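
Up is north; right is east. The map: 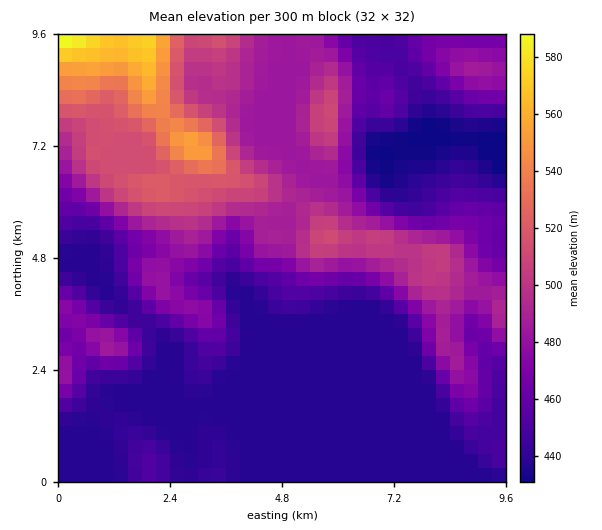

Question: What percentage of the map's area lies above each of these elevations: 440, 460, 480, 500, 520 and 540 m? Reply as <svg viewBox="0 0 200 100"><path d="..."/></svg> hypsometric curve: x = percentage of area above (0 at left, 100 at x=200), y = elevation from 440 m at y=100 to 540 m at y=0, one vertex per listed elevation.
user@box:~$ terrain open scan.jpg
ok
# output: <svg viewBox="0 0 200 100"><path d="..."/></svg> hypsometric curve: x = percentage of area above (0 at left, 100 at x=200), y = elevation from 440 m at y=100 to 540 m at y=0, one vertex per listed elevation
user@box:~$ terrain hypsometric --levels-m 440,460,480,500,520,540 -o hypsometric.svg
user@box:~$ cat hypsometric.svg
<svg viewBox="0 0 200 100"><path d="M140 100l-41-20-28-20-37-20-20-20-6-20"/></svg>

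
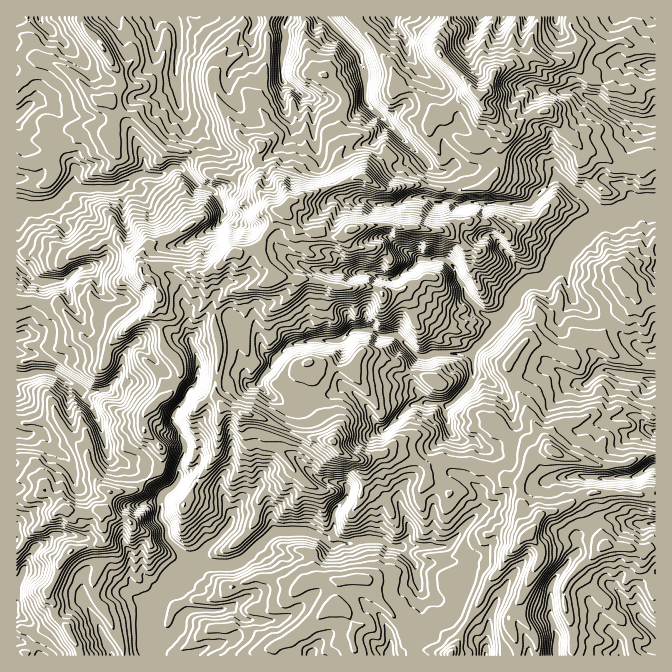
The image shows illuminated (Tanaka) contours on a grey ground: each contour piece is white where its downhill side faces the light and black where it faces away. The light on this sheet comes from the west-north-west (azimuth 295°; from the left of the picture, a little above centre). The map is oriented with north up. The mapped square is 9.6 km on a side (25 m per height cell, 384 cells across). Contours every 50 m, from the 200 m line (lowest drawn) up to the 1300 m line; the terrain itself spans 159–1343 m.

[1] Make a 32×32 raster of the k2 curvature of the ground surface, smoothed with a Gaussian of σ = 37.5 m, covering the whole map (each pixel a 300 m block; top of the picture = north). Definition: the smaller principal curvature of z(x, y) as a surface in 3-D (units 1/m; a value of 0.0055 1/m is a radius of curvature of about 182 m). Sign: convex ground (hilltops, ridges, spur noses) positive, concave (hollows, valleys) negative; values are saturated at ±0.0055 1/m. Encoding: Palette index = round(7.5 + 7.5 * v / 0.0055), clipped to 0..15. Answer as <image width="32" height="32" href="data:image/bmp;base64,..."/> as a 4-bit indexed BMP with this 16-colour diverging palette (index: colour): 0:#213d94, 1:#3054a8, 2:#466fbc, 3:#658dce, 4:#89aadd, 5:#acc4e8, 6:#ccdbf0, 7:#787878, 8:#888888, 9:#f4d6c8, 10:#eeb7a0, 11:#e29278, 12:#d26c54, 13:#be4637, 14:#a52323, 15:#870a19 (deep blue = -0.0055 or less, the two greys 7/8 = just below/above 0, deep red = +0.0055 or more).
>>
<image width="32" height="32" href="data:image/bmp;base64,Qk12AgAAAAAAAHYAAAAoAAAAIAAAACAAAAABAAQAAAAAAAACAAATCwAAEwsAABAAAAAAAAAAlD0hAKhUMAC8b0YAzo1lAN2qiQDoxKwA8NvMAHh4eACIiIgAyNb0AKC37gB4kuIAVGzSADdGvgAjI6UAGQqHAFVXF1VTNodFhRdmYHNEZTRFdTdVSHI0dmcndlKEFWNxNkJ2ZUITZkh0Z2ZUVghHJTdVVGVFhVd1Z3Y4VhcGUkUEY0REVBNlZXeERmRBcGVFIGJxQUJkJXESECFkZGRIdjUjZFB2FjERdWJXF1c0VTFThFAQlzQ1VBZSR2NFZ1VXV0N2YDUkNWIFU3ZUVkMwF3Y2I1cEFyYGZmZmZ1dUVmBUVwZXAxdkaFJ3NCNmdWZFRUcGYTQWVlVzBoB3VVZVQTcwdIQEZ1RlcYAQaCdGdWZIAQNGA1EHdiZjaQM2dAdRIFaQZHBmB4dGVTcmlkVxRjZmUScGZjAAGVAgEnhmV1NFZFY1Q1VFVxATZmM3ZXVldjZSRjNERkUhhGUCJVQ2dkAHJVVFJIVmhRVYBFIzh4YYUCZ1ZlRkEQBQAEZERHeEZ1hEYwOFZVNyEUVEBVVGZVYmQVWBATU1d1hnY3ZFVVZCRIM2aAR3UQAAAAAAdjVVWCIARTAmNWVmdlZ4dhE0NnZEZwEIVDVTSEUCVWU1hXhmZoY3ZDRkVVFgVXZmN3ZnZ2ZkdUR1VTdXBYVFZTZnMyVmdEY2ZoITYFJ2RjKGQFZ2ZkVlR0hgN3CHUmUxEDaGZ2NlREhUcIhwdCY2ZlZVMnYldFU2Y3B1BGGGBURUdndhZkVURVJQUEYyNDMSRGV2"/>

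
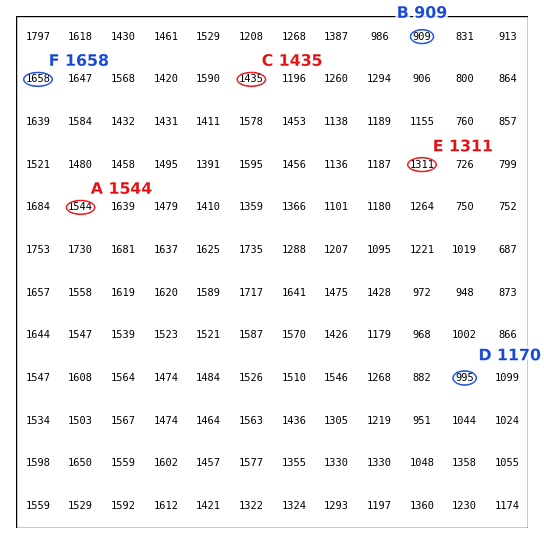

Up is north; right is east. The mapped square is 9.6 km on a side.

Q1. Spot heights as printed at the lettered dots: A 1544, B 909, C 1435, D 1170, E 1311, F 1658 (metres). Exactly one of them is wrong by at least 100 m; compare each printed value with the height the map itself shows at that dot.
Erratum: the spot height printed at D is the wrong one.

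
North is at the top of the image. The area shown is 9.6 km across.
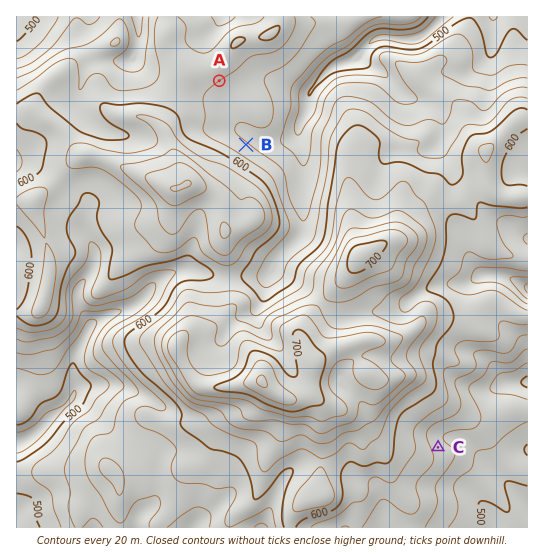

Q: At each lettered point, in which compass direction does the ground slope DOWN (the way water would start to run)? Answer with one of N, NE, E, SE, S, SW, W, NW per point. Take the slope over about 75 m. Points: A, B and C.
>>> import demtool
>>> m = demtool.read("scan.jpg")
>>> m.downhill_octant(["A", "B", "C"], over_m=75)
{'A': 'SE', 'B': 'NE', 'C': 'NE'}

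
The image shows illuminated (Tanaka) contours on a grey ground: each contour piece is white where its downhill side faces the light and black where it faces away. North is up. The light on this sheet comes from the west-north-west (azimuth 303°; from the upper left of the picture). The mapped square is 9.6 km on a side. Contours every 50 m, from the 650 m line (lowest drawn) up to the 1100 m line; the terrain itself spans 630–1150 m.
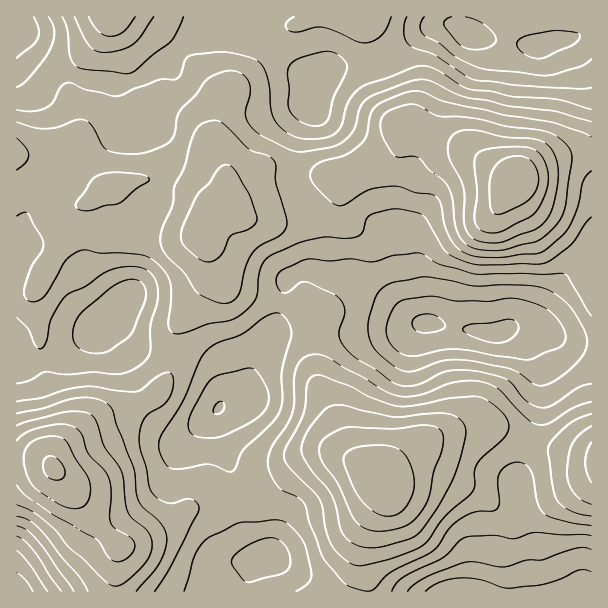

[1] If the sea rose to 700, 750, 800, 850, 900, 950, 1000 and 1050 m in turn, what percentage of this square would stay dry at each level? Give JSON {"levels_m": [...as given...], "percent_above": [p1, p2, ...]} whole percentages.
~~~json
{"levels_m": [700, 750, 800, 850, 900, 950, 1000, 1050], "percent_above": [94, 85, 68, 47, 29, 16, 8, 4]}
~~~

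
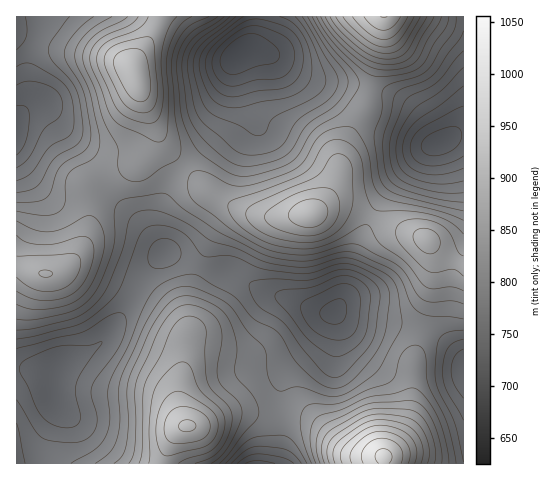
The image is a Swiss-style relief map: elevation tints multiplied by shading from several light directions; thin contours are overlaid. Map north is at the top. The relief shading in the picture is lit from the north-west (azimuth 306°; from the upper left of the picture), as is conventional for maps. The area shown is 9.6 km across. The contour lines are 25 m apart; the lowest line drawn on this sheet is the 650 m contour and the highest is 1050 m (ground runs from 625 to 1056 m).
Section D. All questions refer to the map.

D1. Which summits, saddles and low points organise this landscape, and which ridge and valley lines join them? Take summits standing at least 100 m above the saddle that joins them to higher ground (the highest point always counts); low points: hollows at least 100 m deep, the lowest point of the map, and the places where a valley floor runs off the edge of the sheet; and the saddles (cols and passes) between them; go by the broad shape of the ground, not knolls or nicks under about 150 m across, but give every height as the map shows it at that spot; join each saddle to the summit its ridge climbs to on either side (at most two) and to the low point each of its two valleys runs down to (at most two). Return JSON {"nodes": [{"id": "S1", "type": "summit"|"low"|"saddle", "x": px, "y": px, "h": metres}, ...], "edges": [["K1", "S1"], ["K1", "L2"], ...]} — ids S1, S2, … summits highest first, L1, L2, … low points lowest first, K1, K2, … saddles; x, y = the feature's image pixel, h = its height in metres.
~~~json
{"nodes": [
{"id": "S1", "type": "summit", "x": 384, "y": 458, "h": 1056},
{"id": "S2", "type": "summit", "x": 383, "y": 17, "h": 1051},
{"id": "S3", "type": "summit", "x": 187, "y": 426, "h": 979},
{"id": "S4", "type": "summit", "x": 133, "y": 71, "h": 975},
{"id": "S5", "type": "summit", "x": 311, "y": 214, "h": 968},
{"id": "L1", "type": "low", "x": 241, "y": 53, "h": 625},
{"id": "L2", "type": "low", "x": 440, "y": 143, "h": 661},
{"id": "L3", "type": "low", "x": 334, "y": 312, "h": 668},
{"id": "L4", "type": "low", "x": 17, "y": 134, "h": 679},
{"id": "K1", "type": "saddle", "x": 372, "y": 216, "h": 878},
{"id": "K2", "type": "saddle", "x": 185, "y": 165, "h": 846},
{"id": "K3", "type": "saddle", "x": 103, "y": 178, "h": 841},
{"id": "K4", "type": "saddle", "x": 370, "y": 88, "h": 835},
{"id": "K5", "type": "saddle", "x": 424, "y": 329, "h": 813},
{"id": "K6", "type": "saddle", "x": 283, "y": 418, "h": 810},
{"id": "K7", "type": "saddle", "x": 200, "y": 266, "h": 769},
{"id": "K8", "type": "saddle", "x": 137, "y": 291, "h": 763}],
"edges": [["K1", "S5"], ["K1", "L2"], ["K1", "L3"], ["K2", "S4"], ["K2", "S5"], ["K2", "L1"], ["K2", "L3"], ["K3", "S4"], ["K3", "L3"], ["K3", "L4"], ["K4", "S2"], ["K4", "L1"], ["K4", "L2"], ["K5", "S1"], ["K5", "S5"], ["K5", "L3"], ["K6", "S1"], ["K6", "S3"], ["K6", "L3"], ["K7", "S3"], ["K7", "S5"], ["K7", "L3"], ["K8", "S3"], ["K8", "S4"], ["K8", "L3"]]}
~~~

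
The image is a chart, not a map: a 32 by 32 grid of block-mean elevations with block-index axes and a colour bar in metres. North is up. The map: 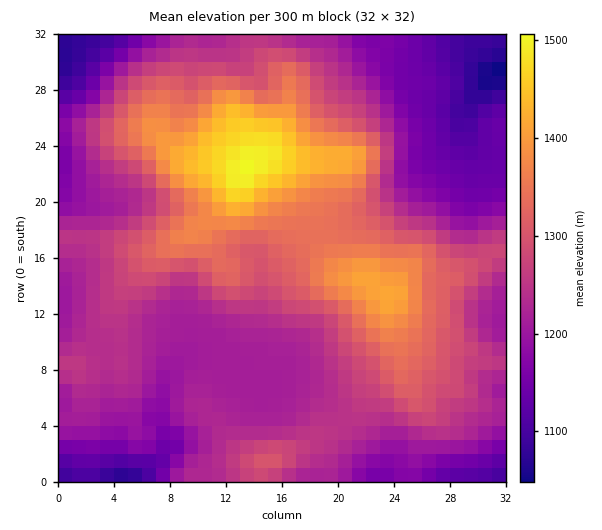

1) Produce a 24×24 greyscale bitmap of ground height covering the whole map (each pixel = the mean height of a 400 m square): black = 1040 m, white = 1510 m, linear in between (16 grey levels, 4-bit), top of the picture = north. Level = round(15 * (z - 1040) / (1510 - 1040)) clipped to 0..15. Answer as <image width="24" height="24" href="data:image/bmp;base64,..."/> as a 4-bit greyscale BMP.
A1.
<image width="24" height="24" href="data:image/bmp;base64,Qk2WAQAAAAAAAHYAAAAoAAAAGAAAABgAAAABAAQAAAAAACABAAATCwAAEwsAABAAAAAAAAAAAAAAABEREQAiIiIAMzMzAERERABVVVUAZmZmAHd3dwCIiIgAmZmZAKqqqgC7u7sAzMzMAN3d3QDu7u4A////ACIhI1ZniHZlREQzMjMzQ0ZniIdmVVVUQ1VEVEVmZ3d2ZmZmVVZVVFZmZmZ3dnh3ZlZmVVZmZmZnd4iHdmdmZVZmZmZniJmIdndmZVVmZmZ3iamId2ZmZlVmZmZ4mqmYdlZ3ZmZmZnd5q7qYZVZ3ZmZ3d4iavLqYZVZ3d2eJiJm7zMqYdmZ4iYiZiJq7y7qYh2Z4mqqZiZqqqqmHeGZ3iauqqqqpmYdmZlVWeJq8u6qpmGZURUVmaKve3Luql1VDM0Vnis3v/tzLp1RDM0Z4m83u/t3MuFQzM0aJq7ze7tu6l1QyM0Z5q6vN3MqYdkMyIzRompm8qrmHZUMyEiNXiYiZiah2VDMyEBI1Z3d3iJdmRDMyEREjRWZnd2ZlREMiIQ=="/>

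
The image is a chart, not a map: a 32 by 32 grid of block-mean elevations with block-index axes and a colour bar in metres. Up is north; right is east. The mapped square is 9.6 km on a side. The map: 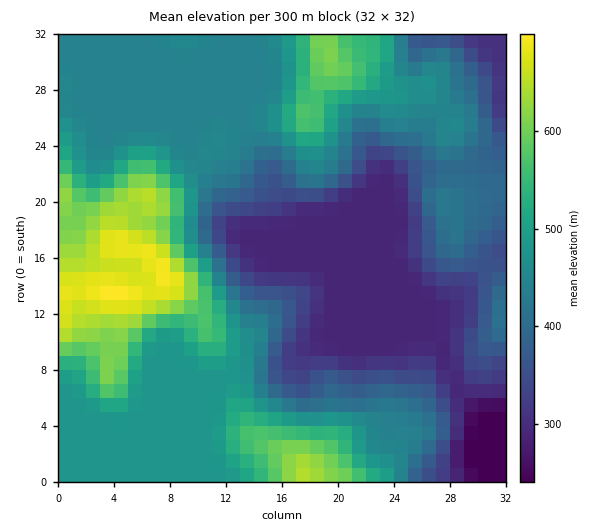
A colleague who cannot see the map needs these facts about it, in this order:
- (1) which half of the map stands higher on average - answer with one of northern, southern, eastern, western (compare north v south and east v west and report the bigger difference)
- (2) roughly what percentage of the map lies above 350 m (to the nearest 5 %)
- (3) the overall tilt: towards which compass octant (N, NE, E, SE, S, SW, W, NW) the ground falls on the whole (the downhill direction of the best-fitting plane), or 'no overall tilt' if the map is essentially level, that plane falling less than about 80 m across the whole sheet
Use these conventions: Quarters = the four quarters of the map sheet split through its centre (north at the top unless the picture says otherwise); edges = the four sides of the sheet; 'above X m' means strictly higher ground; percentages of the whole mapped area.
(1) Taken as a whole, the western half is higher than the eastern.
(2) Ground above 350 m makes up about 75 % of the sheet.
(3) Overall the map slopes down towards the east.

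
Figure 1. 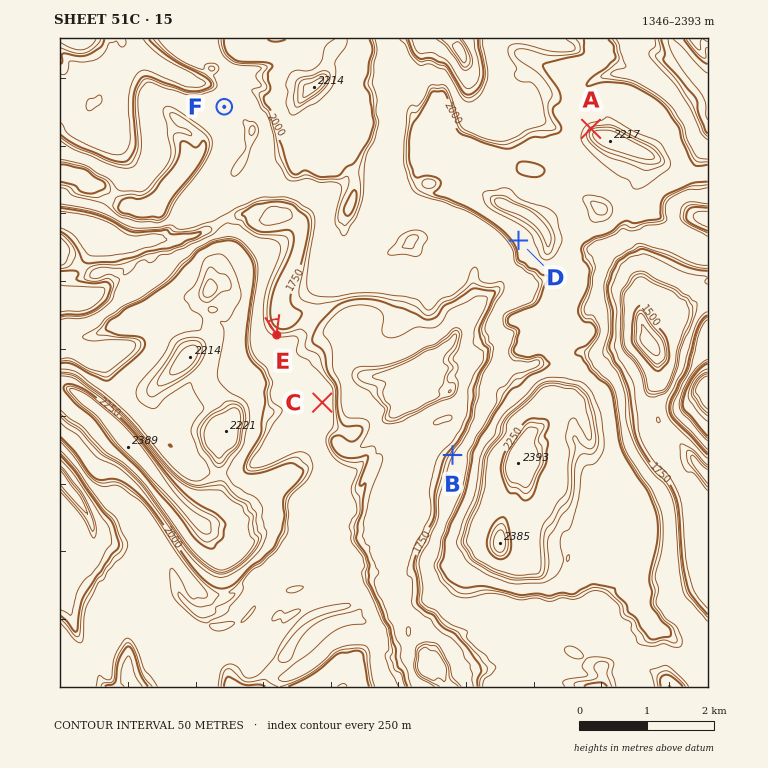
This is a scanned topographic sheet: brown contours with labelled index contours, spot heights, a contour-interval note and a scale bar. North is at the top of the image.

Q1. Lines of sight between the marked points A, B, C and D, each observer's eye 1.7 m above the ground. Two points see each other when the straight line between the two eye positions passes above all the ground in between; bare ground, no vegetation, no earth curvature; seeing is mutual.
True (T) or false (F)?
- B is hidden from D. F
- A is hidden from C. T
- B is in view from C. T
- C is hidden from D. F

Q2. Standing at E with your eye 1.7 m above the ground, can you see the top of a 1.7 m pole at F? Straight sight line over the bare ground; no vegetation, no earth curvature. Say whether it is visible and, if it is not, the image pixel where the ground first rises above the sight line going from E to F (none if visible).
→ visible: false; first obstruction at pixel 267 291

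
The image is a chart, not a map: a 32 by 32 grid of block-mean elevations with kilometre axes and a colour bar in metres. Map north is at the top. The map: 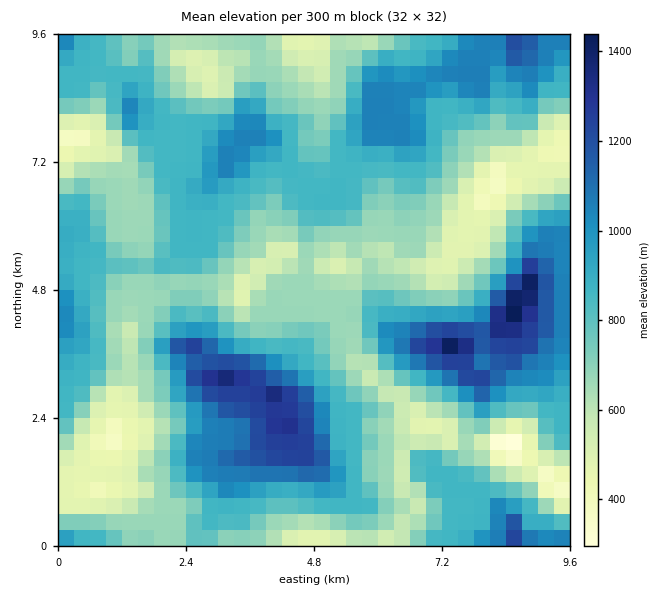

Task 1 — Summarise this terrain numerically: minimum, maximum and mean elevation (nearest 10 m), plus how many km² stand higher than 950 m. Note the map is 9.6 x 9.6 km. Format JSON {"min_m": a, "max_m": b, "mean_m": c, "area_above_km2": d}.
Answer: {"min_m": 280, "max_m": 1440, "mean_m": 800, "area_above_km2": 21.2}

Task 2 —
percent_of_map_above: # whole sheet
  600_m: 84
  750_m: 55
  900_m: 25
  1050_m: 17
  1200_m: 6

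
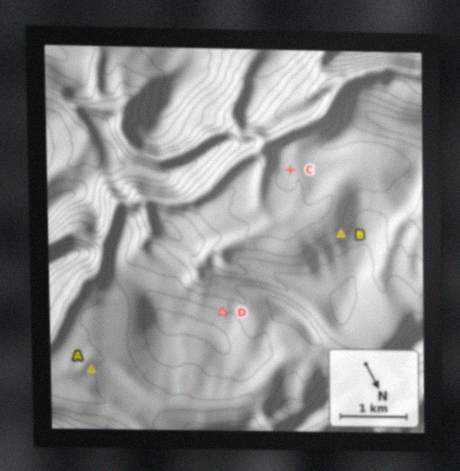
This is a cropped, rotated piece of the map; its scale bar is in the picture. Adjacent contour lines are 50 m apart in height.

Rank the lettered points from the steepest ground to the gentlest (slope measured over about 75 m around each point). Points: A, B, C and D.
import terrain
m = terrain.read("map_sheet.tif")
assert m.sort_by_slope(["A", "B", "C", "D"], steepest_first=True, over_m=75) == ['B', 'D', 'A', 'C']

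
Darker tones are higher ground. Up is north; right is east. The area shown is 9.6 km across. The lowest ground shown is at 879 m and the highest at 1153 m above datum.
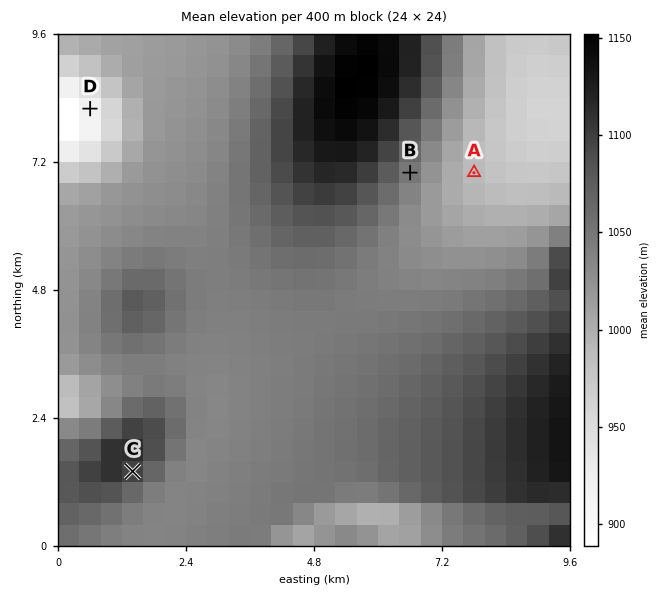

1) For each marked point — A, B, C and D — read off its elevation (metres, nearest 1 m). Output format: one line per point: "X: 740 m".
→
A: 988 m
B: 1048 m
C: 1099 m
D: 914 m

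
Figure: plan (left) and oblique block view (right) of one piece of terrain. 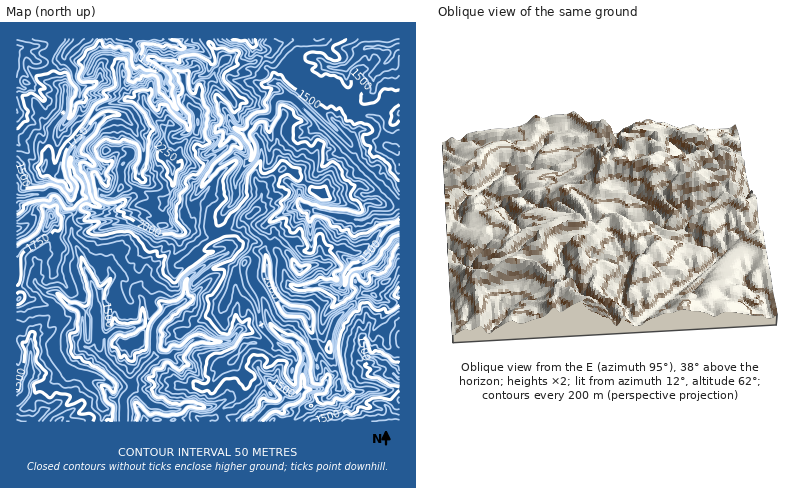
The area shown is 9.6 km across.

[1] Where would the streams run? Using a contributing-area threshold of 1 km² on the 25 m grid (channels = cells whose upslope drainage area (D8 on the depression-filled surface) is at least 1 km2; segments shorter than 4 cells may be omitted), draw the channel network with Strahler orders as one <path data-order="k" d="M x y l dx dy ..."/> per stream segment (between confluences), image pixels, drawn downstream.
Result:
<path data-order="1" d="M372 422l28 0"/><path data-order="1" d="M36 420l-4 2-16 0"/><path data-order="1" d="M198 406l-4-2-8 0-6 6-14 0-8-4-8-2-14-14-6 0"/><path data-order="2" d="M286 400l-8 6-8 0-16 16"/><path data-order="3" d="M130 390l-6 8 0 24"/><path data-order="1" d="M276 388l10 10 0 2"/><path data-order="2" d="M142 368l-6 8-6 12"/><path data-order="2" d="M104 356l24 26 2 0 0 6"/><path data-order="2" d="M94 350l6 6 4 0"/><path data-order="1" d="M30 348l0 20 0 2 0 6-4 8 0 8-10 10"/><path data-order="1" d="M364 340l2 4 2 12 2 2 6 0 6 6 4 0 4 4 2 4 8 6"/><path data-order="1" d="M238 330l-2 6-8 6-18 0-6-2-10 0-14 12-6 0-2 4-4 0-12 0-14 12"/><path data-order="1" d="M272 326l12 12 10 2 10 8 0 4 2 4-2 10-2 4 0 20-6 10-10 0"/><path data-order="1" d="M140 296l2 4 0 22 0 2-14 6-12 0-4 2-8 8 0 16"/><path data-order="2" d="M94 292l0 16 0 8 0 28 0 4 0 2"/><path data-order="1" d="M298 288l8 0 0-2 12 0 2-2 10 0 8 4 4 0 4-4 0-8 2-4 4-6 10-2 6-4 8-6 0-4 8-8 0-2 2-4 6-4 8-4"/><path data-order="1" d="M36 280l0 4 8 8 14 2 10 10 6 2 8 4 0 2 0 32 4 4 6 0 2 2"/><path data-order="1" d="M110 264l0 8 2 2 0 4-6 6-8 8-4 0"/><path data-order="1" d="M82 256l2 6 0 4 6 10 4 16"/><path data-order="1" d="M230 250l0 2-2 2-18 8-18 12-6 6 0 2 0 18-8 6-6 2-16 16-2 6 0 26-12 12"/><path data-order="1" d="M304 206l2 2 6 0 6 4 6 0 4 2 4 0 6 2 6 0 10 4 10 0 10-8 16 0 10-8"/><path data-order="1" d="M234 200l2-6 0-14 10-16 2-2"/><path data-order="1" d="M202 186l2-4 10-10 0-4 4-4 16-10 4 0 8 8 2 0"/><path data-order="2" d="M248 162l4-4 2-10-8-12 2-6"/><path data-order="1" d="M144 160l0-14-2-4-6-8-2-8-12-10-8-2-6 0-6 2-8 8-2 6-16 14-6 10 0 12 2 2 0 8 6 6 2 4-2 12-6 6-2 2-2-2-4-6-8-8-8 0-4 4-14 0-4 2-10 0"/><path data-order="2" d="M354 160l46 44"/><path data-order="1" d="M352 138l4 6 0 8-2 4 0 4"/><path data-order="2" d="M248 130l2-2 2-6 4-4 4-2 10 0 2-2 2-2 0-10 4-4 14 0"/><path data-order="1" d="M314 130l8-2"/><path data-order="2" d="M322 128l32 32"/><path data-order="1" d="M232 124l4 6 4 2 6 0 2-2"/><path data-order="2" d="M292 98l30 30"/><path data-order="1" d="M80 96l2-6-2-4-4-4-2-4 0-10-10-8 0-6 2-4 12-12"/><path data-order="1" d="M170 96l-2-2 0-6-4-4 0-8-4-4-6-2-8-2-6-6-4-2 0-12-4-4-2-4-12-2"/><path data-order="1" d="M276 84l2 0 8 8 0 4 4 0 2 2"/><path data-order="1" d="M16 68l0-16"/><path data-order="1" d="M326 66l6 2 14 0 18-20 4 0 26 0"/><path data-order="1" d="M386 62l6-6 0-4 2-4"/><path data-order="2" d="M394 48l6-2"/><path data-order="1" d="M180 46l-4-2-6-2-4-2-10-2"/>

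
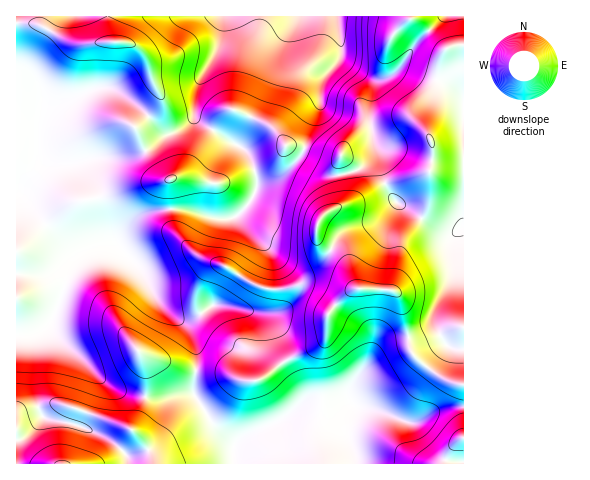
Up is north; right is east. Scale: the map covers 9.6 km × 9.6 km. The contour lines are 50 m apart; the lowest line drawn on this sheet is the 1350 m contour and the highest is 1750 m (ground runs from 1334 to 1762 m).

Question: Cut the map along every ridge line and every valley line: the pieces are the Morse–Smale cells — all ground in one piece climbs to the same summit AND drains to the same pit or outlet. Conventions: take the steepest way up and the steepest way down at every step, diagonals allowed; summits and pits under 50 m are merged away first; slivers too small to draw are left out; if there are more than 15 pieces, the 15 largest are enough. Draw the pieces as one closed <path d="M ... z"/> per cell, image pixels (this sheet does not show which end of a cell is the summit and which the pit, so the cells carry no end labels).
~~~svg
<path d="M463 16l-239 1-5 29-22 42-2 29 9 9 42 25 10 24 2 10-3 8-7 11-12 13-7 2-12 0-24-8-17-3-33 5-17 12-6 9-4 10 26 28 19 33 29 25 7 23-4 40 20 32 21 19 1 20 119 0 0-8-7-19 0-13 6-20 29 8 24 10 11 0 23-13 24-3z"/><path d="M113 242l-19 4-16 9-10 16-9 31-9 21-15 10-19 3 0 127 218 1 0-20-21-19-20-32 4-40-7-23-29-25-23-38-19-22z"/><path d="M223 16l-206 0-1 109 19 2 3 3 0 28 3 3 11 2 19 0 24-6 32 0 20-7 18-14 20-9 8-9 4-30 22-42 4-14z"/><path d="M194 112l-1 6-4 5-24 13-22 16-16 5-32 0-23 5 10 7 9 16 8 42 6 12 11 5 4-10 12-15 20-8 22-3 14 2 29 9 12 0 7-2 12-13 10-19-3-14-7-17-7-7-40-24-6-6z"/><path d="M29 126l-13 0 1 210 18-3 10-4 9-15 19-52 11-12 13-5 15-3-7-3-5-9-7-38-11-23-7-6-23 0-11-2-3-3 0-28z"/><path d="M354 404l-7 20 0 13 6 15 2 12 109-1-1-56-23 2-23 13-11 0-24-10z"/>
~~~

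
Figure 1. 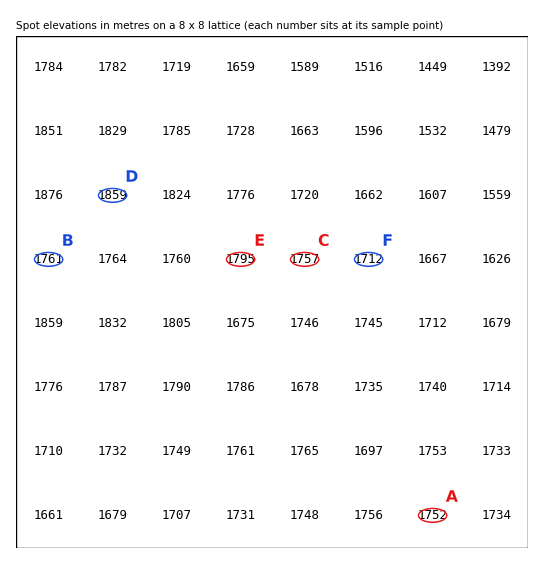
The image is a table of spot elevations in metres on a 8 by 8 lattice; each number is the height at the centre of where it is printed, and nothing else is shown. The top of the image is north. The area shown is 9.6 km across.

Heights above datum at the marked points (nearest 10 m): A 1750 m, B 1760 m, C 1760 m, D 1860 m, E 1790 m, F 1710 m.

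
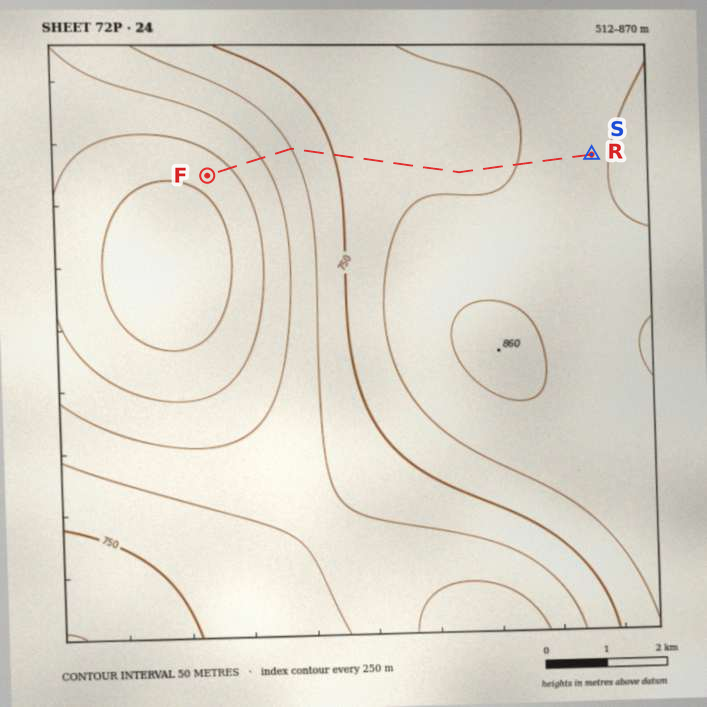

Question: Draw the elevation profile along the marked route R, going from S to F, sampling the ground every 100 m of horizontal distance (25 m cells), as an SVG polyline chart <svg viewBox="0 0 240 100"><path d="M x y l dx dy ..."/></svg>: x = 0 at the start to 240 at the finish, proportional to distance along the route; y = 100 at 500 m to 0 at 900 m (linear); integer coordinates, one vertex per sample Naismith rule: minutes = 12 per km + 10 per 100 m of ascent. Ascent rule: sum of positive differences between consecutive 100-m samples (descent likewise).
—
<svg viewBox="0 0 240 100"><path d="M0 15l4 1 4 1 3 1 4 1 4 1 4 1 4 0 3 1 4 1 4 1 4 0 3 1 4 0 4 1 4 0 4 0 3 0 4 1 4 0 4 0 4-1 3 0 4 0 4 0 4 0 3 0 4 0 4 1 4 0 4 0 3 0 4 0 4 1 4 0 4 1 3 1 4 1 4 1 4 1 3 1 4 1 4 2 4 2 4 1 3 2 4 2 4 2 4 2 4 2 3 2 4 2 4 3 4 2 4 3 3 2 4 3 4 2 4 3 3 2 4 2 4 2 4 2 4 2 1 1"/></svg>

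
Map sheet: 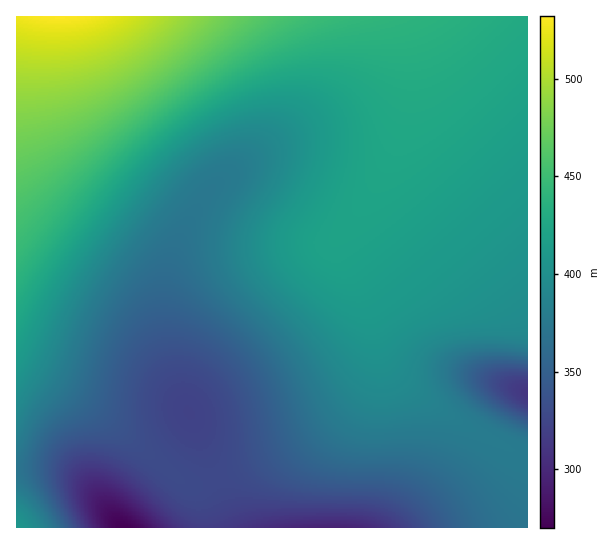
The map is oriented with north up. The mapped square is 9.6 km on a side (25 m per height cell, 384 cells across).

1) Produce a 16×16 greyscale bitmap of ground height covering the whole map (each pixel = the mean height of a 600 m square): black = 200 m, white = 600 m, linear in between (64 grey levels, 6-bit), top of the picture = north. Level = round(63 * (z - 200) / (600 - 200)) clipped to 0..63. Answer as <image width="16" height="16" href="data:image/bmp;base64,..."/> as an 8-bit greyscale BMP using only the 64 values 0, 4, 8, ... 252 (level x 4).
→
<image width="16" height="16" href="data:image/bmp;base64,Qk02BQAAAAAAADYEAAAoAAAAEAAAABAAAAABAAgAAAAAAAABAAATCwAAEwsAAAABAAAAAAAAAAAAAAEBAQACAgIAAwMDAAQEBAAFBQUABgYGAAcHBwAICAgACQkJAAoKCgALCwsADAwMAA0NDQAODg4ADw8PABAQEAAREREAEhISABMTEwAUFBQAFRUVABYWFgAXFxcAGBgYABkZGQAaGhoAGxsbABwcHAAdHR0AHh4eAB8fHwAgICAAISEhACIiIgAjIyMAJCQkACUlJQAmJiYAJycnACgoKAApKSkAKioqACsrKwAsLCwALS0tAC4uLgAvLy8AMDAwADExMQAyMjIAMzMzADQ0NAA1NTUANjY2ADc3NwA4ODgAOTk5ADo6OgA7OzsAPDw8AD09PQA+Pj4APz8/AEBAQABBQUEAQkJCAENDQwBEREQARUVFAEZGRgBHR0cASEhIAElJSQBKSkoAS0tLAExMTABNTU0ATk5OAE9PTwBQUFAAUVFRAFJSUgBTU1MAVFRUAFVVVQBWVlYAV1dXAFhYWABZWVkAWlpaAFtbWwBcXFwAXV1dAF5eXgBfX18AYGBgAGFhYQBiYmIAY2NjAGRkZABlZWUAZmZmAGdnZwBoaGgAaWlpAGpqagBra2sAbGxsAG1tbQBubm4Ab29vAHBwcABxcXEAcnJyAHNzcwB0dHQAdXV1AHZ2dgB3d3cAeHh4AHl5eQB6enoAe3t7AHx8fAB9fX0Afn5+AH9/fwCAgIAAgYGBAIKCggCDg4MAhISEAIWFhQCGhoYAh4eHAIiIiACJiYkAioqKAIuLiwCMjIwAjY2NAI6OjgCPj48AkJCQAJGRkQCSkpIAk5OTAJSUlACVlZUAlpaWAJeXlwCYmJgAmZmZAJqamgCbm5sAnJycAJ2dnQCenp4An5+fAKCgoAChoaEAoqKiAKOjowCkpKQApaWlAKampgCnp6cAqKioAKmpqQCqqqoAq6urAKysrACtra0Arq6uAK+vrwCwsLAAsbGxALKysgCzs7MAtLS0ALW1tQC2trYAt7e3ALi4uAC5ubkAurq6ALu7uwC8vLwAvb29AL6+vgC/v78AwMDAAMHBwQDCwsIAw8PDAMTExADFxcUAxsbGAMfHxwDIyMgAycnJAMrKygDLy8sAzMzMAM3NzQDOzs4Az8/PANDQ0ADR0dEA0tLSANPT0wDU1NQA1dXVANbW1gDX19cA2NjYANnZ2QDa2toA29vbANzc3ADd3d0A3t7eAN/f3wDg4OAA4eHhAOLi4gDj4+MA5OTkAOXl5QDm5uYA5+fnAOjo6ADp6ekA6urqAOvr6wDs7OwA7e3tAO7u7gDv7+8A8PDwAPHx8QDy8vIA8/PzAPT09AD19fUA9vb2APf39wD4+PgA+fn5APr6+gD7+/sA/Pz8AP39/QD+/v4A////AHRYODRETExISEhITFRgaGxoUEBIUFBQVFhcXGBgaGxwaFhQVFBQUFhgaGxsbGxwcHBkXFRQTFBYZGx0dHR0bFx8bGRYUFBUXGh0eHx4cFxMgHRoXFRUXGRweICAfHRsaIh4bGBcYGRseICEhICAfHyQgHRoZGhweICEiIiEhICAmIx8cGhsdHyEiIyIiISEgJyUiHhwbHR8hIiMjIiIhISknJSEeHBweICIjIyMiIiEqKSckIR4dHR8hIyMjIyIiLCsqKCUiIB8gISMjJCMjIi4tLSspJiQiIiIjJCQkIyMwMC8uLCooJiUkJCUlJCQjMjMyMS8tKiknJiYmJSUlJA="/>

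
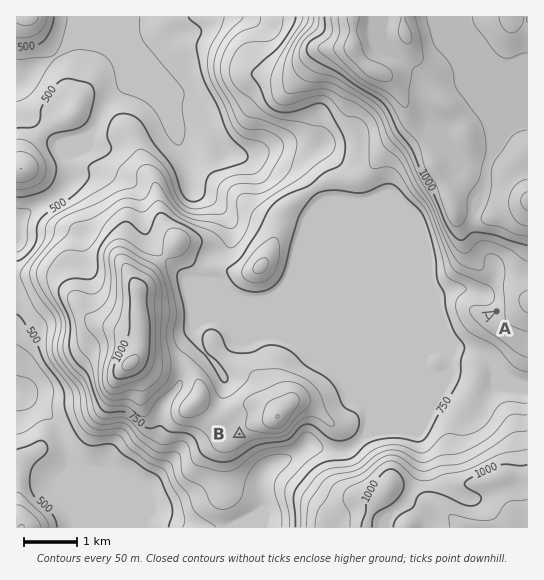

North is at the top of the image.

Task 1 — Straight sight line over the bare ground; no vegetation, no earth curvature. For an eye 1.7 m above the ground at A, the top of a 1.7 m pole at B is out of sight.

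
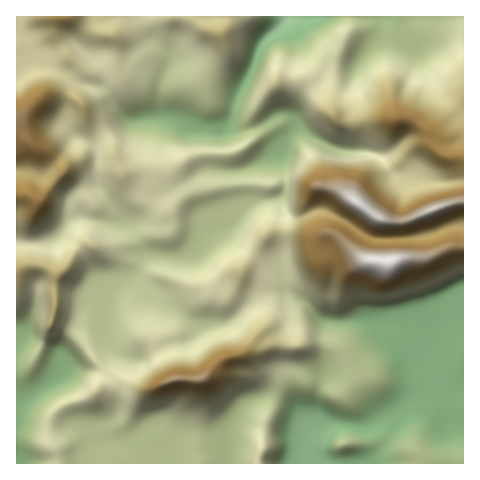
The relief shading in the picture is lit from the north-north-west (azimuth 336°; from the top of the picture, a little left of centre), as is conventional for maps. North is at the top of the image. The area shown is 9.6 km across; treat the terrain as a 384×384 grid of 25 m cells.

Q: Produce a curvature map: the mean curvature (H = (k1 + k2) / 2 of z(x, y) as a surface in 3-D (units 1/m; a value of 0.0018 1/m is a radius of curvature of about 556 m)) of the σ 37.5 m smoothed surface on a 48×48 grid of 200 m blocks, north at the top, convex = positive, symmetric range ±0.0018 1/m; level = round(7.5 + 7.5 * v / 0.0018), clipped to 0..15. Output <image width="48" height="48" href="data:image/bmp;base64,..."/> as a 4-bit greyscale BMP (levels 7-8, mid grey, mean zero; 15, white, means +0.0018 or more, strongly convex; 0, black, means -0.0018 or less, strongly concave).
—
<image width="48" height="48" href="data:image/bmp;base64,Qk32BAAAAAAAAHYAAAAoAAAAMAAAADAAAAABAAQAAAAAAIAEAAATCwAAEwsAABAAAAAAAAAAAAAAABEREQAiIiIAMzMzAERERABVVVUAZmZmAHd3dwCIiIgAmZmZAKqqqgC7u7sAzMzMAN3d3QDu7u4A////AEVXp2d4iIh3d4iHdmzENndlZVV3d4mZiUisuGd3h3d3d4iHdlr8ZXd46oh3iqmHeFmrmHd3d3eId3iHdlrpVXd23rqXeJh2Z1eaZnd3h2d3d3d2d2inRXd1d1Z4d5h2Z1abdWZmeHVWZndlZme7ZWd1VVVnd4iHd2aMt1VmVqYzRmaGVWeshVZVeYdmd3d3eHZYzcq5Val1RYeIVFVphVZZupd2Z3d4eHZUaJz6dZzrZGipczRWhnl7qYiId3d4d3dmUzj6d5z//M/rhndmmKpneZmZh3d3d4p2dTR3moR8/+36mJmHiIdmeIiZhnd3eGyVZjXKdjBGiWXMlXhlVVZmiIiZd3d3eFvVVEzWVVRlVUOO/+qGV4hWmIiId3d3eFbGFKyFZ4iXVTN6qtqsvfxpqYh2d3d3eHN8R7pmd5qpmGNFVIt3eLlpmYd3d4d3eGJ/pXh3d5mZmWVTI3vJZphVZ3d3d3h3d1JP1Gh3eJd3dlZVQ1iqdqcSNFZnd3iHd5Mr9kd3eId3ZXiHlkaId5NGlkQzRWd3eMQq9Ud3eId3Z4mYqVZ4dkOYyDNUQiRWeMUr5CZ3d3d2aJmIind3ZVa2qGirlmUyRsQI5kR3d3d4mrqYaqeIZ0e2iniuyKiGIMd7/oNFZnerqXZ6m9d3VVvIXKmb2Iq5cs3rj6RoeId2VVRIrMhmVI24WM7d7L3alnd1S7a6iHZVVndVZ5h2Q6umaczL3t3/ujMzJqzpmYZ4h2d2VYqnQ6uFnaUiREVr/VdTNKyGd2iquWd3ZWrrZsvL6iAAAAADd2yGVGdlVVZ4mWd3dUnLhqzNgAbP7qVBEk3JZFV3ZWeJmVZ3d1aaUVVSAX3/q//oQiv9U3m4VomIqmVmd2VnJPUBa/+oQnz/+47/QXqWaJh3eZh3ZmVUBOxWztp2UleJz5xsc1dFiYd3d4mrqZm8Q8/92qhkRVQyJnU223ZHq4eIh2aIiau7hM7YurlVRmVDI0NTn5ZIupiZmYVEQzVmQ4jLyr2nZmZWiGWXi5pHqImZnMh4mWRVQnrIVFhDqVRr2ordlIpIyYiIirze79dWZKxxAAAESYfMmY25c0ZYyHeIdkVlR951ZoQARVaJYnunZYp0VVl5lVZ3dURVNEeodkNHuYd5tDq5l5pTRYx6YzRWZmZmRqY3pjaM+qmc/LuYV7t1NI2YRFVVVWeZZK1zQyjP14mc/LmIh43KVM+WOIeGd3iqg322VEnLl3Zop4ZleTz8mdl1eomGmIiZckrbl3mIdWeKtYZlehjclkJEmoiGmYiYdBa/yYlolUebxXhmikVmVWmXqYiFeIiIhhOfubp3pSa8t1doinZVZ5p3mId2Z3iImUB9p5mHlTWKh1R4i3d3jJZWmHiHZnd4y3BctleYp0VnZlVma4d1iUVViGeHZ3Zo23E5pkeoqmVndmd2aXZ4lEiK2oZWdleL2XMVdmiorIZnh3iHaGZYhImauYd3dWrM2YZDV3d4zrh4hoiHeWm83sVmZ3iKy5llebyoRVQjRlVmZ4d2Zw=="/>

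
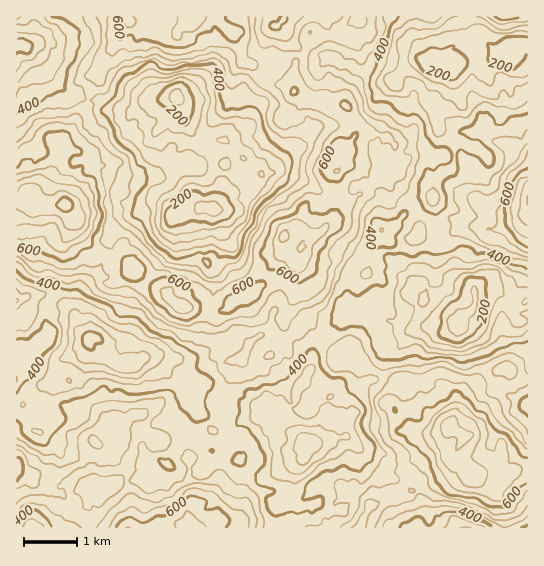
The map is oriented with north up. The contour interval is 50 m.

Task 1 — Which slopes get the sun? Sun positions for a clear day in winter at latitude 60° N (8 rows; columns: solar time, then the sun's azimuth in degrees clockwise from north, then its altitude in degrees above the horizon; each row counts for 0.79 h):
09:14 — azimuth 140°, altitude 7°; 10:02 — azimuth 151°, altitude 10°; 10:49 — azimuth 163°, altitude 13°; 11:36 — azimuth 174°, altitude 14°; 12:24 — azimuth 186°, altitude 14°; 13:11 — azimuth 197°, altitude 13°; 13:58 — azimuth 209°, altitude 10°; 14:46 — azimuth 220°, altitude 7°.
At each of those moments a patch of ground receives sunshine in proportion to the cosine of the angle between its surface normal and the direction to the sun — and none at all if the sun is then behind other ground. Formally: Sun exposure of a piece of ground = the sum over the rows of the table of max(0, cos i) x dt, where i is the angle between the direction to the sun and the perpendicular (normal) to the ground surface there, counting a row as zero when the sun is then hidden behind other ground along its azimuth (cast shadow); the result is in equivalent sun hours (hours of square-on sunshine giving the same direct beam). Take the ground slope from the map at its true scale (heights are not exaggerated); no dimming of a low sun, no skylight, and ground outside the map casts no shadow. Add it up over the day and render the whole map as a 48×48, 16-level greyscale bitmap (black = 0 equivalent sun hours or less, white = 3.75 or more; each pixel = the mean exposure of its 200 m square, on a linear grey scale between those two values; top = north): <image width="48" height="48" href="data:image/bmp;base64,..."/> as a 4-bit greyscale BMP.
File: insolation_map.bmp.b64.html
<image width="48" height="48" href="data:image/bmp;base64,Qk32BAAAAAAAAHYAAAAoAAAAMAAAADAAAAABAAQAAAAAAIAEAAATCwAAEwsAABAAAAAAAAAAAAAAABEREQAiIiIAMzMzAERERABVVVUAZmZmAHd3dwCIiIgAmZmZAKqqqgC7u7sAzMzMAN3d3QDu7u4A////AKmpiWIhACRTIkU0VVUgIxBGiJmIit/+3KuYhiIRAAACEhEiMyIiEyI4mqqK3+/suqyoczIhEAAAIxABNVNWVGUyV5mt//y6iKumRDQhAAAAAAERE0QlZVQRE0abvdt3ioZVV4Z2QhEAAAIRMRABMxERNGZol4dTeVIiR5qqdEESEAIjdyEAAAASNGh4lzJFRSIAAniHVFZEUxNDRVIQABESNVeGZlE1QQABNnhlZYpzFnd2M0UhERFFmamYVoc0IAACRDJFZkNFVnREI2RWVkSKiod3hVZBEREiEAE1aFFGMiQxE0aamGZkVDITUxIQARNUQyMiNohSEUVlMkeZdXU2dzMgEQAhElQzMzEAACVCNkQ1ZmY0d4iHcxIQABATRIchAAAAAAAkVDRoqZY0dmhjABIRABIjV4ZDQgAAAAAWdVeaq4hkWHZSI0MjEBJFeFd1IgAAAAAiSIZFiIiEa7h1IRARAAE2ZFZ0IAAAAAEiNnVDWYeYZ3ZBAAAAAAABE2SKYhAUVEZ6t1Z1MlZoY0UhIAAAAAAAAhNoZCJVWcy8qYZWM1eIYhIjQQAAAAAAAAAjVnmrqr3bqbqZqHdmQgATIhAAAAAAADMjV6qsy6zu2ovMp1V2ZBE1RFMQAAASEjMzWJupq7uodkWpiGmrp1VVZCV0EAARI0M2ms7cy5hQEzM2iIeaqIhkZSNWhBEiM5y6zKm7ulIhERASN3ZniGeYZ3NHZUM0ab7c3bdWqDAAAAAAFZqoZ3RoVYmHecuIqLusy7lURCAAAAABRpiHV5YkVomarO7u3OqruXZTAAAAARACVoYmZWhBWKqquYvt37qZrKQzIQAAAAADNGdmmHlzI4uFeb3LvJiVi7lCAAAAAAABEjVkaqh1JDRUaqmImpypeHdSARAAAAAAIxARBGVXljI0UzI2iJiKtUVEMjEAAAARIQASETaJqVMRJFdVVmVDMzRFZDQyERIyAAACIzWJh3QRV3UzNTQwABNVaHeGVWQzEAAANlNGiIZmcxADMwARABNWZXh4mWVUMQAUeZd3aYdnIBATIQAAACNWQyJGhmdSIiI1ZYl2ZXeGRFIBABABM0QjMhEyEjIiZlVDIkVTRkZ3ZSEkEREkZDIQARIyEiE4eIdDMzRGdlMxIySGIRFDQxExEzEBFERlV5l0IRN3UyUgJXYxERIQASEiI0MgJZh2WbmHQzMyEBNCMyQhMhEAATITIiMhJHy6hUeIqYYQAAE0IBIiERAAACV2YzEBM0ephEeJdVQwAREjICAQADEAAUiXZlVEZmdmmpiFIQExABMiASABEhERN4iIh3m6hmeZmWMhARA0ABEQASADIREjNFaJvL3+uWWclCIyAQE3dBAAERIQABATIiNr3f7//7h2Q0NEICV2djACIjIQARATQyN5rd3e3euFMyAWd5qJdUVmVkVDIlZUVERIiauqmJqXQABHqpeIhmeHeHR5h8mHdlVFqGZXuXZVQQI0M1eGeJmrhmev/rmbqHdWVUMlaIUjZUMQESZlWZq7qZ3v/g=="/>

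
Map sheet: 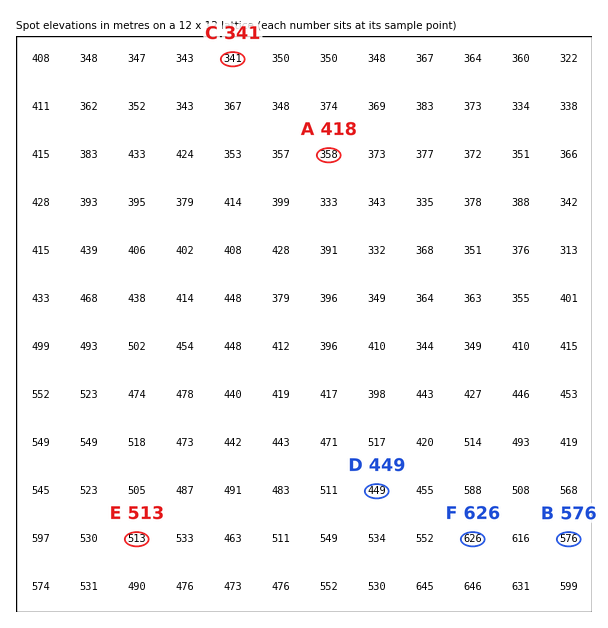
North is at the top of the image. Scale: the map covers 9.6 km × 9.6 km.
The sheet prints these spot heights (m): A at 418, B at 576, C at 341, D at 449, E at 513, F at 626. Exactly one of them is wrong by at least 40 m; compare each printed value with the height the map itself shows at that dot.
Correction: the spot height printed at A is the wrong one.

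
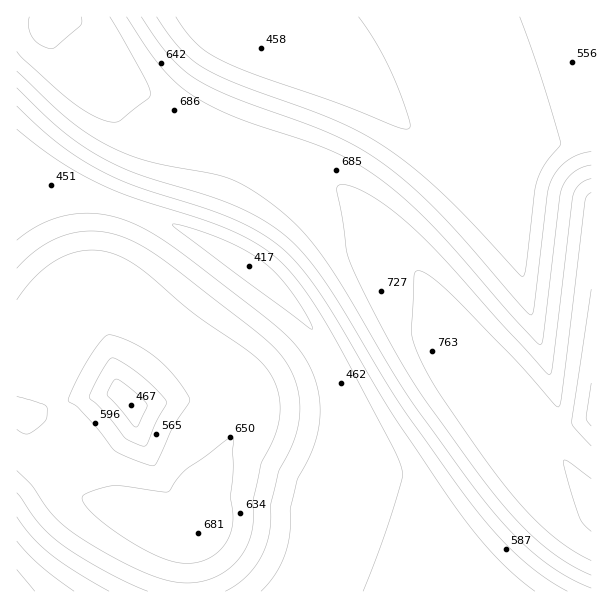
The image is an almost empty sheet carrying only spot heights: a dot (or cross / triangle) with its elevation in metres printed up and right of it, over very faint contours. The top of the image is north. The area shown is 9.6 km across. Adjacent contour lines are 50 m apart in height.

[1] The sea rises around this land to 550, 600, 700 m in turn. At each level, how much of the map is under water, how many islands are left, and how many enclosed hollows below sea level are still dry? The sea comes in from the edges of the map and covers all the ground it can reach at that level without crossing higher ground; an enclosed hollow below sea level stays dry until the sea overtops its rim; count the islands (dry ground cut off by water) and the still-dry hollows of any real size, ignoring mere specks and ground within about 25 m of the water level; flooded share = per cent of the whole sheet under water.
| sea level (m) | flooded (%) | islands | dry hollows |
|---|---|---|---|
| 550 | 36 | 0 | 1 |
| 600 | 48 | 0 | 1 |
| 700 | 84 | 0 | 0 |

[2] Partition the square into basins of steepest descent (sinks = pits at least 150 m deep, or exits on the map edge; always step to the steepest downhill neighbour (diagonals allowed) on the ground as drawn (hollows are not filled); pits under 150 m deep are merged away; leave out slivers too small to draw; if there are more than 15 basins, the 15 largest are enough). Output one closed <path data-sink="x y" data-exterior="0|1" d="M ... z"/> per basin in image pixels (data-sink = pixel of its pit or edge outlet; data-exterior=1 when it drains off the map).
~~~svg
<path data-sink="252 267" data-exterior="0" d="M68 16l-24 0-6 8-22 2 0 340 4 1 5-4 9-21 22-34 19-18 11 0 45 26 24 16 87 72 0 16-19 35-13 40-2 21-3 9-5 7-12 7-1 52 404 1 1-104-42-42-84-105-48-68-34-43-37-37-38-25-45-22-85-31-33-19-14-11-38-38z"/><path data-sink="261 48" data-exterior="0" d="M591 16l-523 1 26 30 38 38 27 19 30 16 96 36 39 20 23 17 51 55 68 93 80 99 1-3 15-14 4-10 18-143 5-30 3-6z"/><path data-sink="17 591" data-exterior="1" d="M86 290l-11 0-19 18-22 34-9 21-9 5 0 223 170 1 2-53 12-7 5-7 3-9 2-21 13-40 19-35 2-13-7-9-19-13-63-53-24-16z"/>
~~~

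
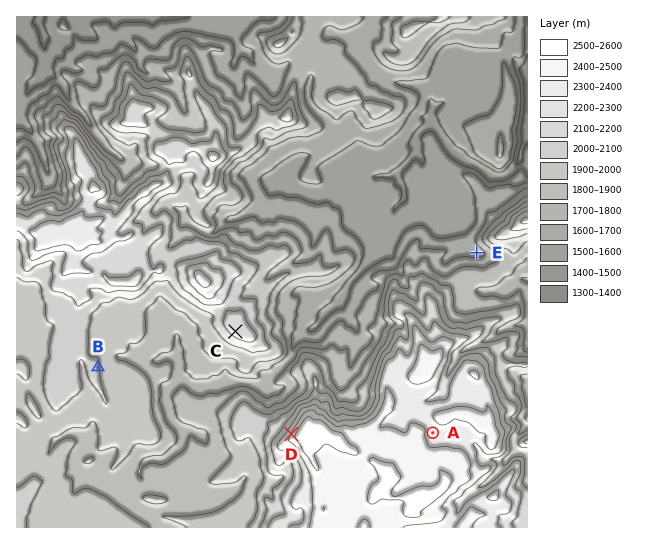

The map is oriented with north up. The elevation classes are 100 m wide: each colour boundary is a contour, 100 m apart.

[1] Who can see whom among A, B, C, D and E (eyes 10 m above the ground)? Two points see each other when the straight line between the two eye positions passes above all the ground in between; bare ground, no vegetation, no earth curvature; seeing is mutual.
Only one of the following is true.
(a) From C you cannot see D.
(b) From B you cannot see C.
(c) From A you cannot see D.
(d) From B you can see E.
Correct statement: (c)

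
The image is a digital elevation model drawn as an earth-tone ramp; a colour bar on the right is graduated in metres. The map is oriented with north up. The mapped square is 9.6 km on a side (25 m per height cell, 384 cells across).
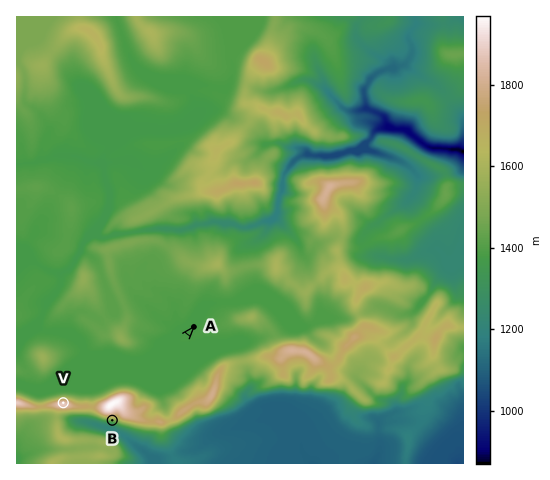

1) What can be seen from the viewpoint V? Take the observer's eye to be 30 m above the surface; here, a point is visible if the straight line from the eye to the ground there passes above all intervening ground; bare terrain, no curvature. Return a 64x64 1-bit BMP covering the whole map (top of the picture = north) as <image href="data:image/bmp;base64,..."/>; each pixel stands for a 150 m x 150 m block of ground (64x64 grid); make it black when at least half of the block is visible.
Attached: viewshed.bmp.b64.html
<image width="64" height="64" href="data:image/bmp;base64,Qk0+AgAAAAAAAD4AAAAoAAAAQAAAAEAAAAABAAEAAAAAAAACAAATCwAAEwsAAAIAAAAAAAAA////AAAAAAAf4D//wAAAAAP8f/gAAAAAAB54AAAAAAAAHHgAAAAAAAAA4AAAAAAAAAGAAAAAAAAAAAAAAAAAAAAYAAAAAAAA8nwAAAAAAADwfgAAAAAAAP/+AAAAAAAA///AAAAAAAD////4AAAAAP////gAAAAA/////AxgAAD////+PkAAAMf////+AAAAj/9///wAAACP/j//+AAAAP/+P//wMAAA//+//8B/wAD//3//wN+AAP////+Az4AA/f///+DHghD9/////8fAAP7/////R8AA/3///f4WAAD/D//9/B4AAP8P//h4HAAA/4//EBgUAAD/n/4QCAwAAP+B/AAABAAA/8AAAAACAAD/wAAAAP4AAP/j8wAB+gAA//G/AYH4AAD/+D//wPAAAP/+B//Q8AAA//4E//DwAAD//wBj4PgAAI//AMAB8AAA3/+BwAAAAAAP78D4AAAAAP//4BgAAAAA///wHAAAAAD///wyAAAAAP//4wAAHAAA////gAAAAAD///+AAAAAAP///8AMAAAA////4DgAAAD////wQAAAAP//4fAAAAAA//4B+AAAAAD//AH8AAAAAP/8A/x4AAAAf/gP/vgAAABP+B//8AAAAAf4P/+AAAAAh/g//4AAAAiH8H//gAAAAIPgd5/AAAAAgADAD+AAAACAAIAP4AAAAA=="/>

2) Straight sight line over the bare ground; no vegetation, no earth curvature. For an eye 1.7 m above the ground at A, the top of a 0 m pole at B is hidden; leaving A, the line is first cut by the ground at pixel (138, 390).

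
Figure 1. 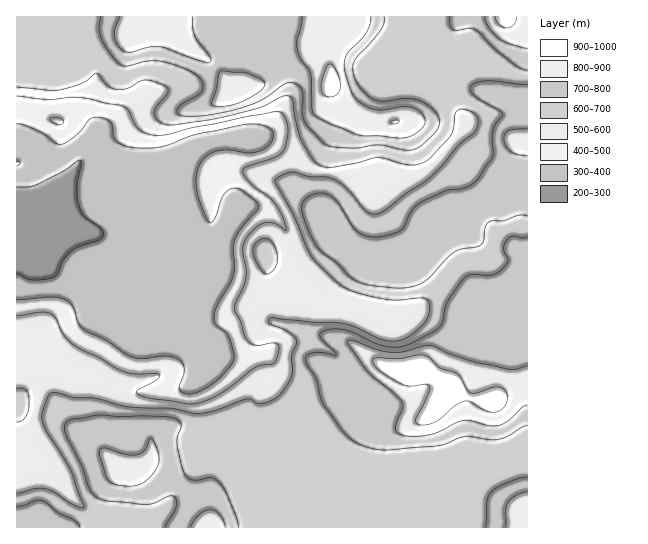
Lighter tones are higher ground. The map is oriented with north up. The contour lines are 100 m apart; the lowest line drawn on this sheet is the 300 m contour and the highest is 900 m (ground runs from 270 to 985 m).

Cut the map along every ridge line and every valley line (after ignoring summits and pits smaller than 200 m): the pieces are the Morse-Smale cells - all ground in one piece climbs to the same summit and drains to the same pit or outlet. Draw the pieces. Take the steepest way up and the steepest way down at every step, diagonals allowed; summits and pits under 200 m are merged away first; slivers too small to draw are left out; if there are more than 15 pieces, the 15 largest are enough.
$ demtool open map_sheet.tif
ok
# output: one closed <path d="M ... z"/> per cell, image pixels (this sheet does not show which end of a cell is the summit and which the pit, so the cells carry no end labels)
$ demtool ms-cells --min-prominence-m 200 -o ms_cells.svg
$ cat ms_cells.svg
<path d="M475 61l-13 2-13 8-8 7-1 13 23 27-2 13-30 36-14 6-96-1-10-3-16-13-30-17-27-2-31 4-53 24-55 2-13-4-5 0-3 2 17-30-2-10-10-12-13-6-41 0-13 3 1 418 511-1 0-449-14-2z"/><path d="M415 16l-398 0-1 93 13-2 41 0 13 6 10 12 2 10-15 27 19 5 55-2 53-24 31-4 27 2 30 17 16 13 10 3 96 1 14-6 24-26 6-10 2-13-24-27-40-16-12-12 2-10 23-20 3-6z"/><path d="M527 16l-110 0-5 17-23 20-2 10 12 12 39 16 2-1 1-12 8-7 17-10 15 2 33 13 13 1z"/>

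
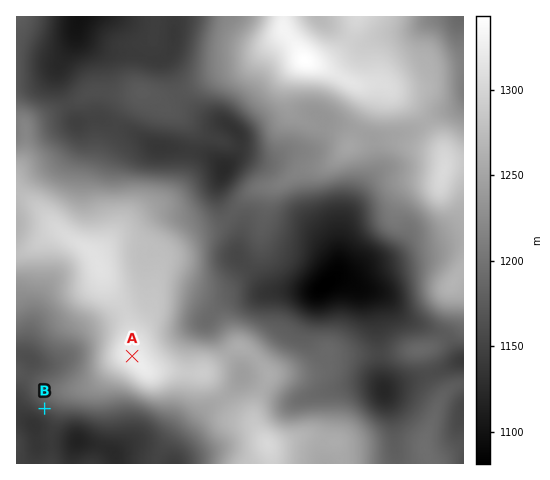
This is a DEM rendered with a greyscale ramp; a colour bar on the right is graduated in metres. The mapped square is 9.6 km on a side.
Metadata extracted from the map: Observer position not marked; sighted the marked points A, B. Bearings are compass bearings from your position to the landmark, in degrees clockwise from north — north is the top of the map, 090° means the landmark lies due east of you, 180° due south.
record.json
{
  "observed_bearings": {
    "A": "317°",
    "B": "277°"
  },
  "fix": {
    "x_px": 199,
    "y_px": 428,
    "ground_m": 1221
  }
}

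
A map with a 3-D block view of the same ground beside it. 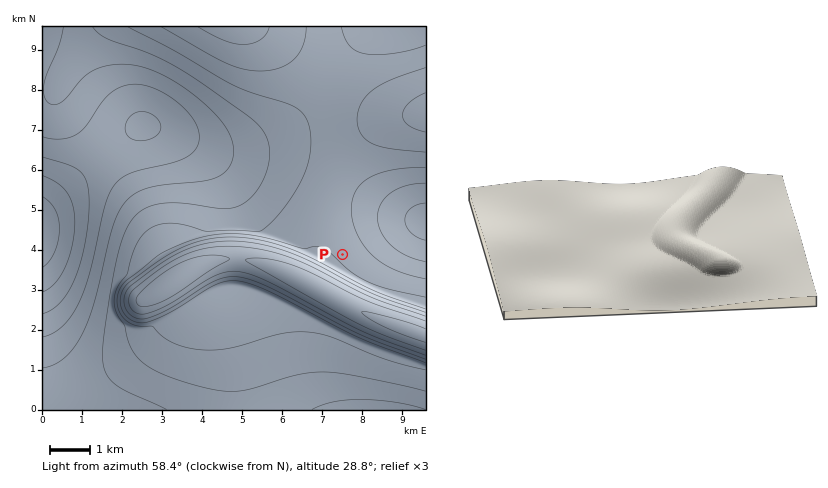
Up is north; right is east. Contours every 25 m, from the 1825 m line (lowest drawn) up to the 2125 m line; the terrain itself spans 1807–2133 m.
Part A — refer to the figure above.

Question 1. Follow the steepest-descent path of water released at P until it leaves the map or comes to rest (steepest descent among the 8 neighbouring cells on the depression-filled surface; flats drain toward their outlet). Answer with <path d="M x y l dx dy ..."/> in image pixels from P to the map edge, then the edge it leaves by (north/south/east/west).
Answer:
<path d="M342 254l24-22 26-4 34-6"/>
exit: east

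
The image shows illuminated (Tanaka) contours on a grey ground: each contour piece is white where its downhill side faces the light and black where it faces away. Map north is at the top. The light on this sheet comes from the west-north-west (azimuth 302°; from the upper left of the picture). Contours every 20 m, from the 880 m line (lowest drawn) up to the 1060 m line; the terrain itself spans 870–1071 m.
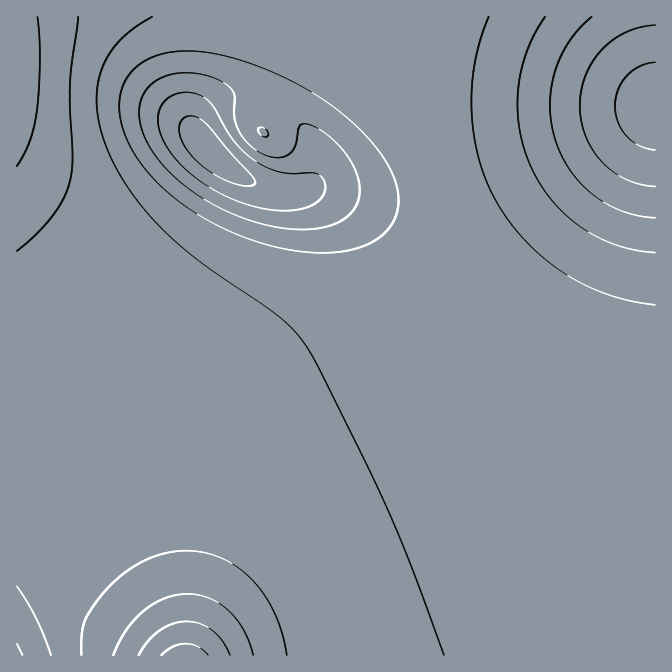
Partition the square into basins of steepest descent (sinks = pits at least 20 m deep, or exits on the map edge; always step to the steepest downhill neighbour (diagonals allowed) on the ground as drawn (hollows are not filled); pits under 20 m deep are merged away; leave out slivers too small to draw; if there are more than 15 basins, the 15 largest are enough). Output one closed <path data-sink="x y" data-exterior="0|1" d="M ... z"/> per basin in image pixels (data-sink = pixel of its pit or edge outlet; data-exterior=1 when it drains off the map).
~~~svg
<path data-sink="655 107" data-exterior="1" d="M655 16l-341 1 30 19 29 27 36 52 22 45 13 45 4 23-2 45-8 30-7 14-23 27-20 15-23 14-77 38-24 18-25 26-16 28-14 39-11 56-10 72 1 6 467-1z"/><path data-sink="209 150" data-exterior="0" d="M314 16l-298 1 0 511 56 55 63 46 30 27 23-1 10-77 11-56 14-39 16-28 25-26 24-18 77-38 23-14 20-15 23-27 13-35 4-20-2-47-7-30-11-33-24-45-31-44-21-20z"/><path data-sink="17 655" data-exterior="1" d="M18 529l-2 1 1 126 147-1-29-26-63-46z"/>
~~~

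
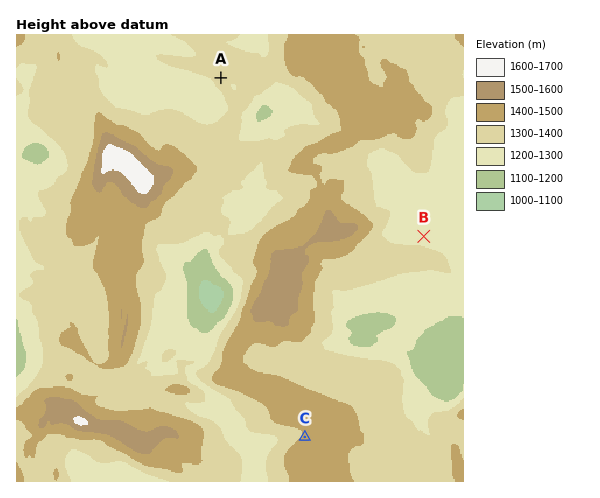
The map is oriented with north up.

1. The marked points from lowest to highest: B A C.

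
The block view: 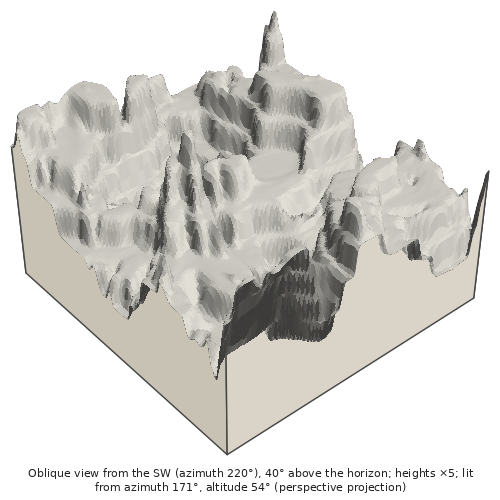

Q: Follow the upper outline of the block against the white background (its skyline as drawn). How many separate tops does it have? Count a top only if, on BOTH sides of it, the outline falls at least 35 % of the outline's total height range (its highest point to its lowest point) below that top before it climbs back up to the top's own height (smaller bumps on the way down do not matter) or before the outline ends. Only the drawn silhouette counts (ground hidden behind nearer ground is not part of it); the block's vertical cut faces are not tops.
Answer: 1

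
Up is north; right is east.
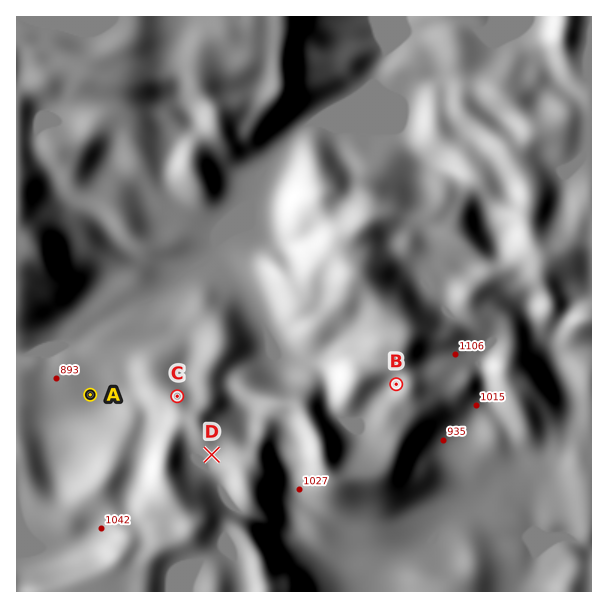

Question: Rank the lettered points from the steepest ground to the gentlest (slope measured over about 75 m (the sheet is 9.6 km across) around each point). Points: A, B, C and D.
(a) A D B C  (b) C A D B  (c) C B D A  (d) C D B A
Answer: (c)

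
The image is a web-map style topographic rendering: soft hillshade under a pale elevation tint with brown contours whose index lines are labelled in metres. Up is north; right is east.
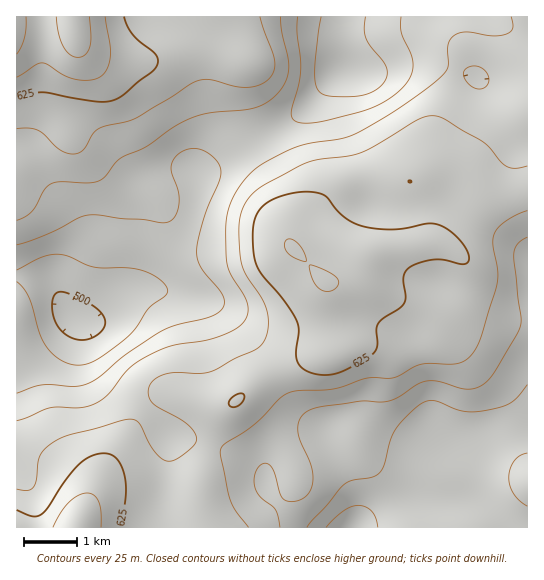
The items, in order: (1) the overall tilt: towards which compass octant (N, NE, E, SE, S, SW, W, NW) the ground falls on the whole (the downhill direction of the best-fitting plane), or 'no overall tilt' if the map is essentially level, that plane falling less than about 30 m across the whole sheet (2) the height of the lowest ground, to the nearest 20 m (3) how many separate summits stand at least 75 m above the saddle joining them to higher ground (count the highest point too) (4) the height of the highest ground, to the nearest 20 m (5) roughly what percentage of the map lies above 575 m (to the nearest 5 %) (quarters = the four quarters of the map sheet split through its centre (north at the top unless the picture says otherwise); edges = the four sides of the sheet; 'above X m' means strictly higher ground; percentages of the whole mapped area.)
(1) There is no overall tilt: the best-fitting plane is nearly level.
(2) The lowest point is down at roughly 500 m.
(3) Counting only tops that stand 75 m proud, the map has 2 summits.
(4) The highest point reaches roughly 680 m.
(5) Ground above 575 m makes up about 60 % of the sheet.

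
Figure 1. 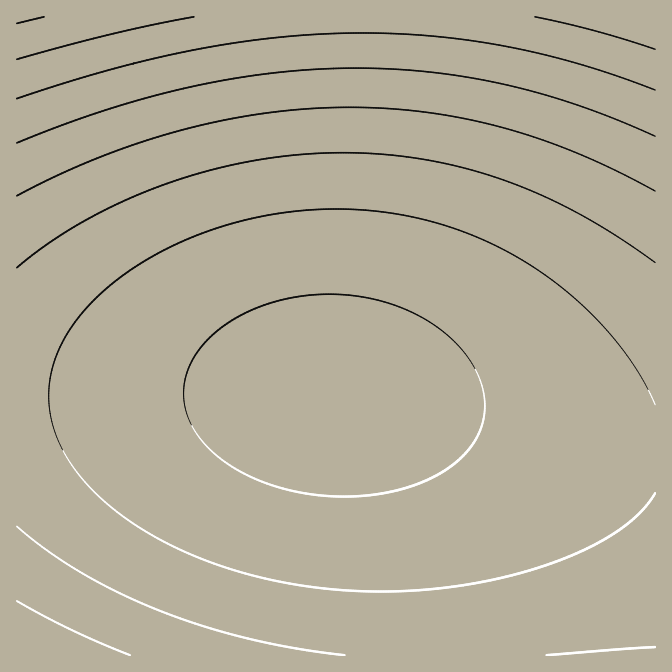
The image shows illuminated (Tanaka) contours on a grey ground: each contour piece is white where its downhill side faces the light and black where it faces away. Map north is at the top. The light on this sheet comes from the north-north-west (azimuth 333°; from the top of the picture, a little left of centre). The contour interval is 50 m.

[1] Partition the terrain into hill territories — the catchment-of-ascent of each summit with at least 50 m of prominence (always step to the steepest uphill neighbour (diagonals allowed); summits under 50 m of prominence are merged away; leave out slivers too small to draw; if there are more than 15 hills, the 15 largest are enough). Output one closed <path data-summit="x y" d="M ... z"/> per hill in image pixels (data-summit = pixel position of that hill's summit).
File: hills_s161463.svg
<path data-summit="17 655" d="M325 393l-308 3-1 259 640 0-1-207-23 0-42-5-178-39z"/><path data-summit="17 17" d="M365 16l-349 1 1 379 133 0 2-2 90 0 2-1 81 0 5 1 4-4 7-18 7-34 11-103 4-83 1-2 0-53 2-2z"/><path data-summit="655 17" d="M655 16l-289 1-2 133-1 2 0 33-2 2-3 68-14 102-6 25-6 12 15 0 65 10 178 39 42 5 24-1z"/>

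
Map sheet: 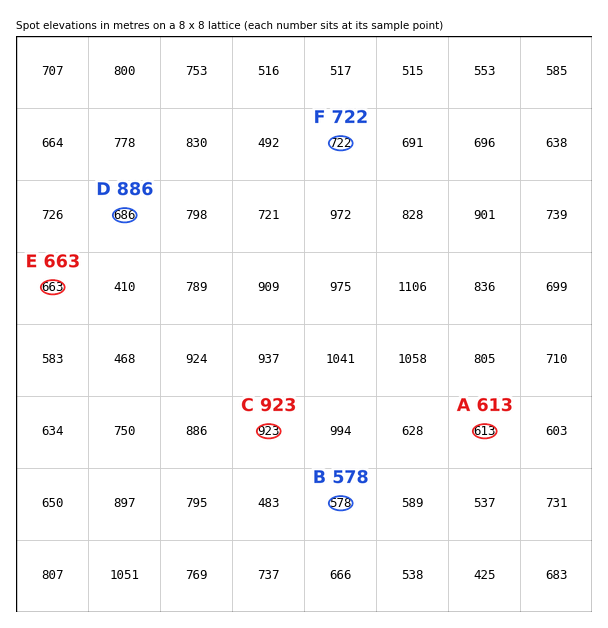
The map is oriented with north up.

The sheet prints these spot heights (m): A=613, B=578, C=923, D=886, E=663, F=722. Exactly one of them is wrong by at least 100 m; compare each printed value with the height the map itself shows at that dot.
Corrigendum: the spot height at D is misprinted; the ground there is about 686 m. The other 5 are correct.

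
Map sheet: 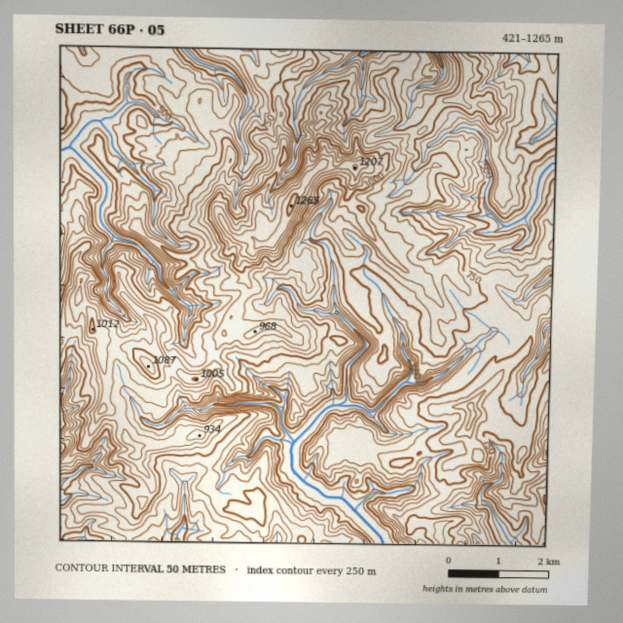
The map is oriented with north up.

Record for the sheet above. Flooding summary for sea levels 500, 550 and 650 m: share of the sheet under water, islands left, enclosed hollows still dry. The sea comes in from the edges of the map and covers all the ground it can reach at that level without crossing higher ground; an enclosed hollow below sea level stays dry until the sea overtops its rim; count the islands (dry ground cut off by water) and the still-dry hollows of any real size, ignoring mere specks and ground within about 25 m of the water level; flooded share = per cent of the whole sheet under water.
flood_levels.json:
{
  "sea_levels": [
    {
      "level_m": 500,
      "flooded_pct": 10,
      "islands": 0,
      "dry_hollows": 0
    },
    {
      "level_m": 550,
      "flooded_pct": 18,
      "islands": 0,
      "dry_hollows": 0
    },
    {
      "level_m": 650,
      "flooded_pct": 37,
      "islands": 0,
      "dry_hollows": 0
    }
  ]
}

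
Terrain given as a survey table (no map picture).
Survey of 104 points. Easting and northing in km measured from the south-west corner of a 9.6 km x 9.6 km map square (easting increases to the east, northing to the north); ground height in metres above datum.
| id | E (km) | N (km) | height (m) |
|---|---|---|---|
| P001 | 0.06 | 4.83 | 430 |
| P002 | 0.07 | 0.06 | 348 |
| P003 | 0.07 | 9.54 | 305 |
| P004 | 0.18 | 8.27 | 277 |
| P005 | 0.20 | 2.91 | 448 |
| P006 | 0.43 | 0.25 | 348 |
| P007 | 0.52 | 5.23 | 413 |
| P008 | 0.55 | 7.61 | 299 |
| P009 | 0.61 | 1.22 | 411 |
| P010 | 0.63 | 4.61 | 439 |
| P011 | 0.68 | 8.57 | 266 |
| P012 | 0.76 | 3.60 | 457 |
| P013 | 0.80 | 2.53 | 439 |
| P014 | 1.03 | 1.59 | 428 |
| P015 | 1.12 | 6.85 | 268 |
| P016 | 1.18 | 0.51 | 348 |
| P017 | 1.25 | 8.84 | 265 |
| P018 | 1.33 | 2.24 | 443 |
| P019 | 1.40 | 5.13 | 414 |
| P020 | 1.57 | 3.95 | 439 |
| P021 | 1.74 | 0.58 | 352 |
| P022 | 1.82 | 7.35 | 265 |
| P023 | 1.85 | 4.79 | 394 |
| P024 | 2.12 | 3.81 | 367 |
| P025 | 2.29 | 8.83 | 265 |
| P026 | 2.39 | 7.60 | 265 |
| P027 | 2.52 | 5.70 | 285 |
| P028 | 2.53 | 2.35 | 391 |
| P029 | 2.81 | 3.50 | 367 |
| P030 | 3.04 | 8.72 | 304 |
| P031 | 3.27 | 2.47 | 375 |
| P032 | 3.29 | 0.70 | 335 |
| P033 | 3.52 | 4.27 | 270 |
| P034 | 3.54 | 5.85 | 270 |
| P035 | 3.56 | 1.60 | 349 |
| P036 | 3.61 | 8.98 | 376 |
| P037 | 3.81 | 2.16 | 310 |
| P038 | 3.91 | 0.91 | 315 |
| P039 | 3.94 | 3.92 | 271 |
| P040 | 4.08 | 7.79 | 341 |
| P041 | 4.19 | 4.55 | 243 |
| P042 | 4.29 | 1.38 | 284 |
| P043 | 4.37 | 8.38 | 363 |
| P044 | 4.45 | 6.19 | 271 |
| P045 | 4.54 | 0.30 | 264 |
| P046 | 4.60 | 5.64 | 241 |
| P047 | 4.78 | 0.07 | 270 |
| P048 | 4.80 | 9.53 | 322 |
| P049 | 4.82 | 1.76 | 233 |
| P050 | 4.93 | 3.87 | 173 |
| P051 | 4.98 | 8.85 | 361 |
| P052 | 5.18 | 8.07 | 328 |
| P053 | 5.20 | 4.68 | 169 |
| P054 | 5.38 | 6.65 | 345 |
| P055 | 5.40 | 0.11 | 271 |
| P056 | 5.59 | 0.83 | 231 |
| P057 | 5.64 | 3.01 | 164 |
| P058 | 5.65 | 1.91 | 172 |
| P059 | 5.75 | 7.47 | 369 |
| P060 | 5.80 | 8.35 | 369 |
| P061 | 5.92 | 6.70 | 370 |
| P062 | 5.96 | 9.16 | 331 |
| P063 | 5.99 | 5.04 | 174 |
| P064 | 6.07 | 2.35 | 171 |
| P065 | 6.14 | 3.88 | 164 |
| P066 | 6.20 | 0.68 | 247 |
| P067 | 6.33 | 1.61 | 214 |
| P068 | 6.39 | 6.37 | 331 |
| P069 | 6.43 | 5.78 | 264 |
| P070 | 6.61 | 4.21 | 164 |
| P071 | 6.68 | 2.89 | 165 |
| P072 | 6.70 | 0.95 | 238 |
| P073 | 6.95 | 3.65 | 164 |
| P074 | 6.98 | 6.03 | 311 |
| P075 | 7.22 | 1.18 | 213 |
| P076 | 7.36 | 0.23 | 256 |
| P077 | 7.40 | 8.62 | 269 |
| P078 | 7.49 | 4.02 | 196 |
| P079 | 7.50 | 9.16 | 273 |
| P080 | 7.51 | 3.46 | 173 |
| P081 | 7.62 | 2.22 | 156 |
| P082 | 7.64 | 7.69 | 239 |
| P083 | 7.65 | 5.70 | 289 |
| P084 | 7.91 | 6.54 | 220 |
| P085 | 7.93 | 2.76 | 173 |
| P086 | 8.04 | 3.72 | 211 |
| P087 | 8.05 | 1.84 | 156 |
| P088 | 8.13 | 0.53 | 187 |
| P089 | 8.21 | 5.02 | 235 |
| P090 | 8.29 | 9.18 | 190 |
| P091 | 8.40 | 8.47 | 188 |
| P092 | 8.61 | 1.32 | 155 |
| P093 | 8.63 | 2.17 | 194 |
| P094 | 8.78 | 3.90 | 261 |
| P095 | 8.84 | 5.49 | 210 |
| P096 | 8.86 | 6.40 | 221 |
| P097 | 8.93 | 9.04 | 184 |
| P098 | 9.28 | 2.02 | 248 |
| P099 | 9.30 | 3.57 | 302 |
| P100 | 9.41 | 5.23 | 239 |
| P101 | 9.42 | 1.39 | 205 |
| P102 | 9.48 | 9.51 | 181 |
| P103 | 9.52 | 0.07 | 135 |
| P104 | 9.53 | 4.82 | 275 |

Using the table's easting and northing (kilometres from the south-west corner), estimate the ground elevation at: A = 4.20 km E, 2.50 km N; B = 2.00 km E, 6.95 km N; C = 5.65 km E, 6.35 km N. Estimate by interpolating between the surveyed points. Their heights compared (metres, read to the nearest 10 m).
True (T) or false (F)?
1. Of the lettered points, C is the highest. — T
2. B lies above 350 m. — F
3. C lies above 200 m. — T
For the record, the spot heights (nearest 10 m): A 270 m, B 270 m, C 320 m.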